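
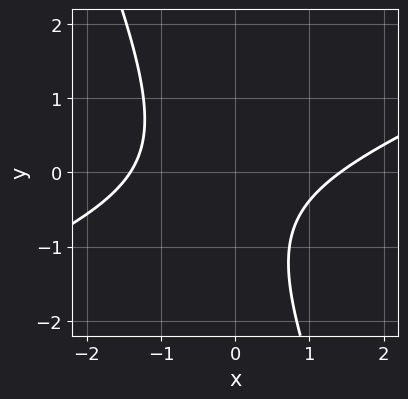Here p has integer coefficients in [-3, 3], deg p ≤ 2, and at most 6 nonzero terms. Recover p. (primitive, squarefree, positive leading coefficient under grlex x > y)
(a) The degree is 2 — a generic line meets the curve in up to 2 points.
(b) Against the integer gridlines: no y-intercept at any integer in the box.
(c) Together with the visible shape, these determine p as stated.

x^2 - 2*x*y - y^2 - y - 2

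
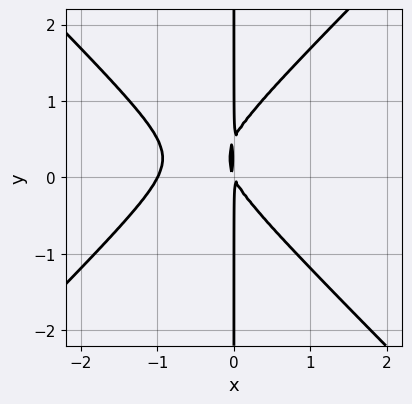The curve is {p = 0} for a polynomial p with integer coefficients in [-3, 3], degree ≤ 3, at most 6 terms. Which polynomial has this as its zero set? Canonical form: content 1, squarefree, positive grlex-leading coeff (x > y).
Degree: no degree-2 curve has this shape, so deg p = 3.
Reading off the gridlines: it crosses the x-axis at the gridline x = -1; every point of the y-axis in the box is on the curve.
Together with the visible shape, these determine p as stated.

2*x^3 - 2*x*y^2 + 2*x^2 + x*y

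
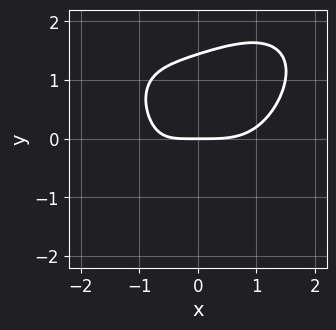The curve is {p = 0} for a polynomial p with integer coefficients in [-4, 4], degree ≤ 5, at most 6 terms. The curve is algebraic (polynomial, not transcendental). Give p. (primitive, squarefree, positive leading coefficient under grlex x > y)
x^4 + y^4 - 2*x*y - 3*y

1. deg p = 4. A generic line meets the curve in up to 4 points.
2. Reading off the gridlines: it crosses the x-axis at the gridline x = 0; it crosses the y-axis at the gridline y = 0.
3. Fitting integer coefficients to these (and the overall shape) gives p.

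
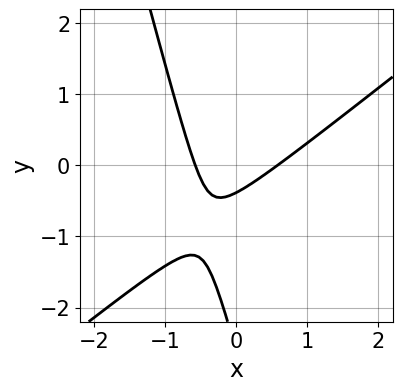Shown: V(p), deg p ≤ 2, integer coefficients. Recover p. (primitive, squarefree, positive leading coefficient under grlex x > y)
3*x^2 - 3*x*y - y^2 - 3*y - 1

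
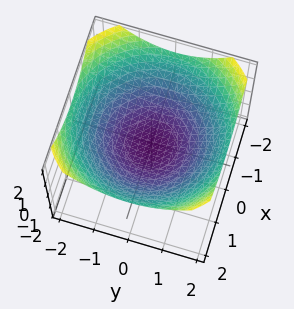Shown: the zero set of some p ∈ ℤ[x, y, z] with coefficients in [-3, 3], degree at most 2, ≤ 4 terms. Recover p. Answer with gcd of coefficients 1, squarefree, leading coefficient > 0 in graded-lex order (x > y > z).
x^2 + y^2 - 3*z - 1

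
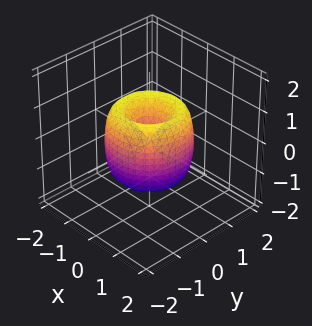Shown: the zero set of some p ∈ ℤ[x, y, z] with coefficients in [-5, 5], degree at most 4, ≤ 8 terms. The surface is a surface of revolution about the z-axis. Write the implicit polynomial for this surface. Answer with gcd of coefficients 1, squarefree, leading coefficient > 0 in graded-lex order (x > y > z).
The degree is 4 — a generic line meets the surface in up to 4 points.
By symmetry, the surface is invariant under rotation about z: p = q(x² + y², z).
From the axis intercepts and sections: it meets the y-axis at y = 0 (among the integer gridlines); it crosses the z-axis at the gridline z = 0; a circular section at z = -1 has radius between 0 and 1.
Assembling these constraints gives the stated polynomial.

2*x^4 + 4*x^2*y^2 + 2*y^4 - 3*x^2 - 3*y^2 + z^2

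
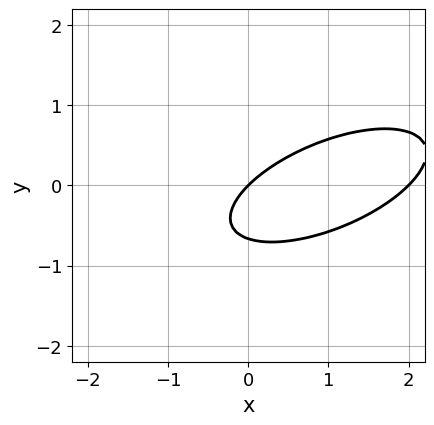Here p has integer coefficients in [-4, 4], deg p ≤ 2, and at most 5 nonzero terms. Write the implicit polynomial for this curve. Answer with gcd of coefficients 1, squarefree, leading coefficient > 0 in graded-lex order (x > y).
x^2 - 2*x*y + 3*y^2 - 2*x + 2*y

1. deg p = 2. The shape is more complex than any degree-1 curve.
2. From the visible intercepts: the x-axis gridline crossings are at x ∈ {0, 2}; it crosses the y-axis at the gridline y = 0.
3. Assembling these constraints gives the stated polynomial.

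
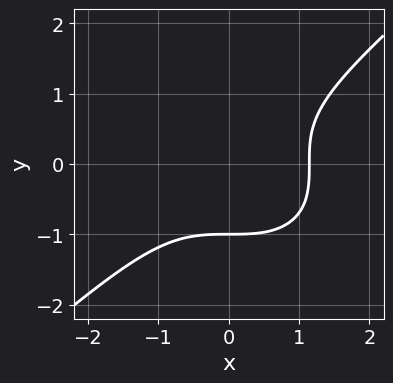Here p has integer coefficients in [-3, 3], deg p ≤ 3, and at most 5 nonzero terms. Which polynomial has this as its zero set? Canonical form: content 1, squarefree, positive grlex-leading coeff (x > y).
1. deg p = 3. A generic line meets the curve in up to 3 points.
2. Checking where it meets the axes: one y-axis crossing is at y = -1.
3. Assembling these constraints gives the stated polynomial.

2*x^3 - 3*y^3 - 3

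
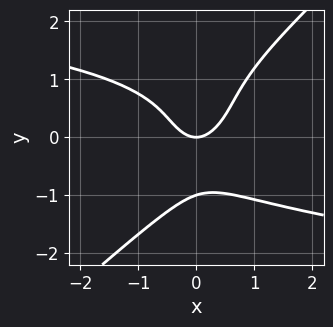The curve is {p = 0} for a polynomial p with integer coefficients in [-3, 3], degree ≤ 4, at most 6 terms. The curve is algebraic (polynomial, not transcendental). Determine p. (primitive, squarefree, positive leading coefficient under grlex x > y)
The degree is 4 — no degree-3 curve has this shape.
Observable constraints: it crosses the x-axis at the gridline x = 0; among the integer gridlines, it crosses the y-axis at y ∈ {-1, 0}.
These observations pin down the coefficients.

2*x*y^3 - 2*y^4 + 3*x^2 - 2*y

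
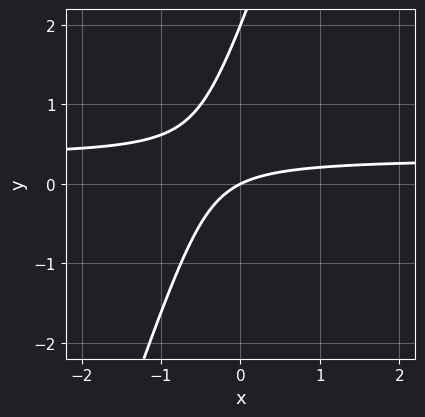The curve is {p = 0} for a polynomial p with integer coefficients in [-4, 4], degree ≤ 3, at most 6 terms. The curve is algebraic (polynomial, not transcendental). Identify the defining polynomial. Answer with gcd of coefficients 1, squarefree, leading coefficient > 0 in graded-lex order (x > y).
3*x*y - y^2 - x + 2*y

(a) deg p = 2. No degree-1 curve has this shape.
(b) Observable constraints: it meets the x-axis at x = 0 (among the integer gridlines); the y-axis gridline crossings are at y ∈ {0, 2}.
(c) Fitting integer coefficients to these (and the overall shape) gives p.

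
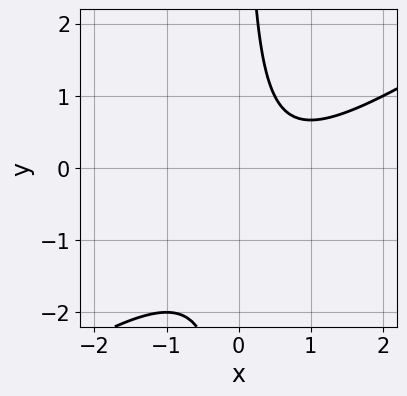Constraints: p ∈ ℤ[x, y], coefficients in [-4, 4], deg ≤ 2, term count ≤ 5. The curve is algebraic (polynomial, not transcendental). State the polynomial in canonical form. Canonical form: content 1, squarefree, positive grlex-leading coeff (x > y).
2*x^2 - 3*x*y - 2*x + 2

deg p = 2. No degree-1 curve has this shape.
Observable constraints: no x-intercept at any integer in the box; no y-intercept at any integer in the box.
These observations pin down the coefficients.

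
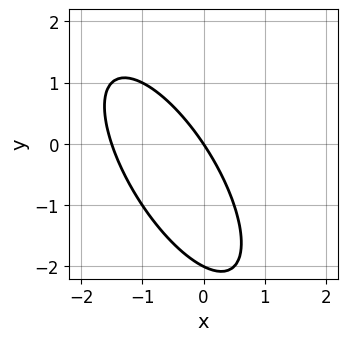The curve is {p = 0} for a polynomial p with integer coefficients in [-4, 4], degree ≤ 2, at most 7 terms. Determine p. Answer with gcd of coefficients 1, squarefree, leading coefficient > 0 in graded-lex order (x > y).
First, the degree is 2 — the shape is more complex than any degree-1 curve.
Next, from the axis intercepts and sections: among the integer gridlines, it crosses the y-axis at y ∈ {-2, 0}; one x-axis crossing is at x = 0.
Finally, putting this together gives p.

2*x^2 + 2*x*y + y^2 + 3*x + 2*y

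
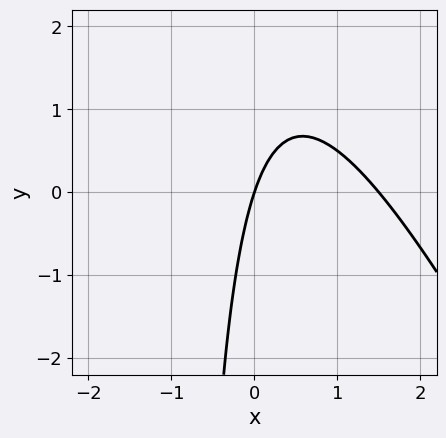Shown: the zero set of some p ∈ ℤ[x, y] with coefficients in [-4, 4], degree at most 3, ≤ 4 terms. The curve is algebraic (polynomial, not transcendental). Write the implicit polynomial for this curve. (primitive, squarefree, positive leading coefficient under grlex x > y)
The degree is 2 — the shape is more complex than any degree-1 curve.
Against the integer gridlines: it meets the y-axis at y = 0 (among the integer gridlines); one x-axis crossing is at x = 0.
Fitting integer coefficients to these (and the overall shape) gives p.

2*x^2 + x*y - 3*x + y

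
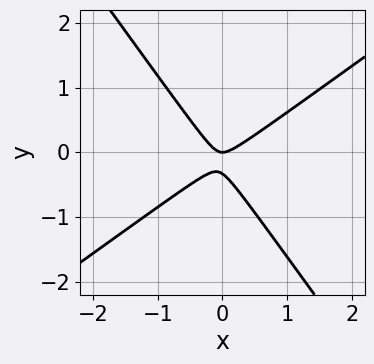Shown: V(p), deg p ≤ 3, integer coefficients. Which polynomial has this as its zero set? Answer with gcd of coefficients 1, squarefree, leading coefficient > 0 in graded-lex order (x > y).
First, degree: the shape is more complex than any degree-1 curve, so deg p = 2.
Then, from the axis intercepts and sections: one y-axis crossing is at y = 0; it meets the x-axis at x = 0 (among the integer gridlines).
Finally, together with the visible shape, these determine p as stated.

3*x^2 - 2*x*y - 3*y^2 - y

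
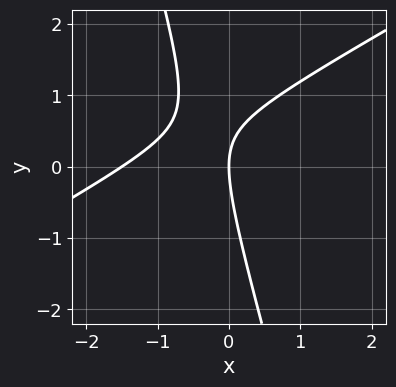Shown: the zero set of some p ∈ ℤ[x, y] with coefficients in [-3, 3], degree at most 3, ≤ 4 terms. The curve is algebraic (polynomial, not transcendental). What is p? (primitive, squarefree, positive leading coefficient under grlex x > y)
2*x^2 - 3*x*y - y^2 + 3*x

(a) The degree is 2 — no degree-1 curve has this shape.
(b) From the axis intercepts and sections: it meets the x-axis at x = 0 (among the integer gridlines); one y-axis crossing is at y = 0.
(c) Putting this together gives p.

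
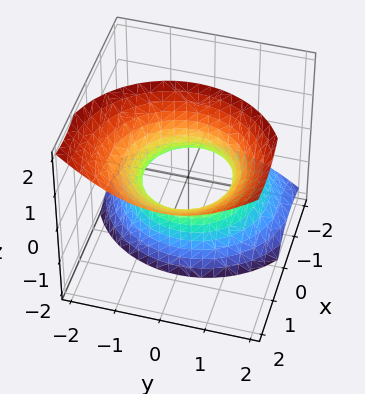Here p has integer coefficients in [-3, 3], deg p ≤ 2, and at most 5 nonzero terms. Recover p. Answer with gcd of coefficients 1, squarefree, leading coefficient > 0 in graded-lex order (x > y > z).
2*x^2 - 3*x*z + 2*y^2 - z^2 - 2

(a) deg p = 2. A generic line meets the surface in up to 2 points.
(b) Against the integer gridlines: the y-axis gridline crossings are at y ∈ {-1, 1}; it misses every integer gridline on the z-axis.
(c) Fitting integer coefficients to these (and the overall shape) gives p. Check: (1, 0, 0) on the x-axis lies on the surface, and p(1, 0, 0) = 0. ✓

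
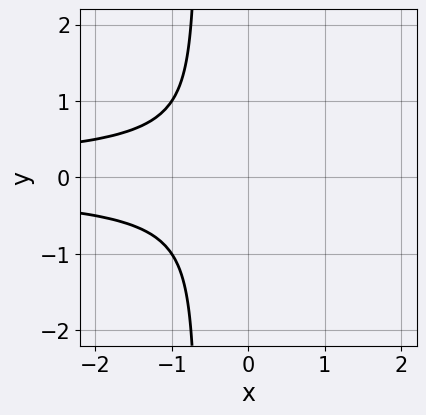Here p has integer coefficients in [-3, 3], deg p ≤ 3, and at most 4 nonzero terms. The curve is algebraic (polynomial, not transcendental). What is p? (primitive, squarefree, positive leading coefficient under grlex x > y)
(a) Degree: the shape is more complex than any degree-2 curve, so deg p = 3.
(b) Symmetries: the y ↦ −y reflection is a symmetry, so y appears only in even powers.
(c) Observable constraints: the curve avoids every integer x-axis point in the box; it misses every integer gridline on the y-axis.
(d) These observations pin down the coefficients.

3*x*y^2 + 2*y^2 + 1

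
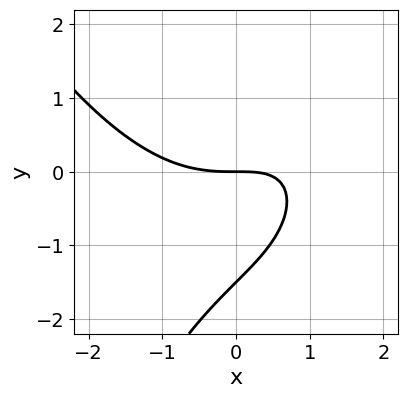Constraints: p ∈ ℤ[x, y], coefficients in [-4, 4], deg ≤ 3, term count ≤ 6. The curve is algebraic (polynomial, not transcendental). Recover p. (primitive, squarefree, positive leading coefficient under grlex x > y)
(a) The degree is 3 — a generic line meets the curve in up to 3 points.
(b) From the axis intercepts and sections: it crosses the x-axis at the gridline x = 0; it meets the y-axis at y = 0 (among the integer gridlines).
(c) Matching integer coefficients to the picture gives p.

x^3 - 2*x*y + 2*y^2 + 3*y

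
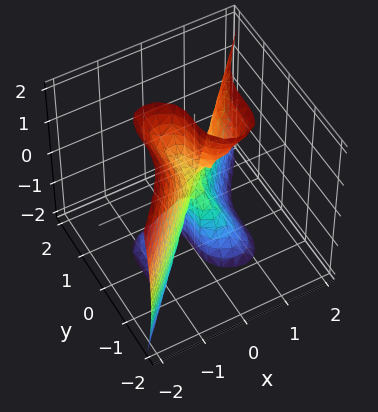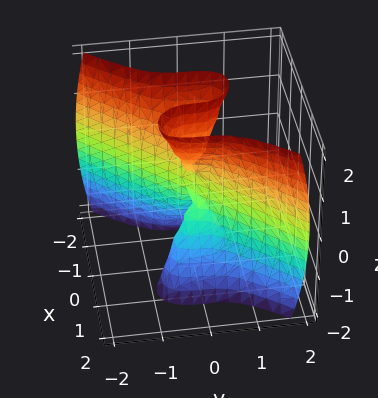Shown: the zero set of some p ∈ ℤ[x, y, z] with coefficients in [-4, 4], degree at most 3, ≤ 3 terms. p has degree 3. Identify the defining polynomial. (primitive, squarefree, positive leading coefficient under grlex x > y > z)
1. The degree is 3 — no degree-2 surface has this shape.
2. From the visible intercepts: the visible z-axis segment lies entirely on the surface; it crosses the x-axis at the gridline x = 0.
3. Matching integer coefficients to the picture gives p.

3*x^3 - x*z^2 - 3*y^3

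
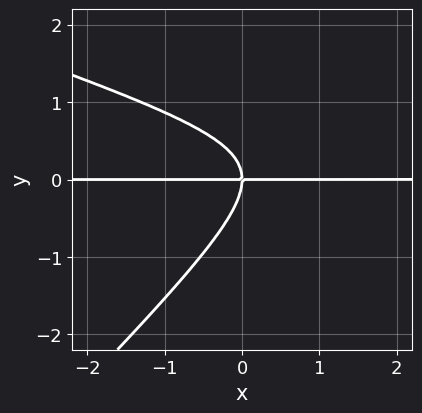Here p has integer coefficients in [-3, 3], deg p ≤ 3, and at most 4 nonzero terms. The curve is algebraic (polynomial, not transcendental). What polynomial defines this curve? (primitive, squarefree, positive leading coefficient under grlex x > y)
(a) Degree: a generic line meets the curve in up to 3 points, so deg p = 3.
(b) Checking where it meets the axes: one y-axis crossing is at y = 0; the visible x-axis segment lies entirely on the curve.
(c) Matching integer coefficients to the picture gives p.

x^2*y + 2*x*y^2 - 3*y^3 - 3*x*y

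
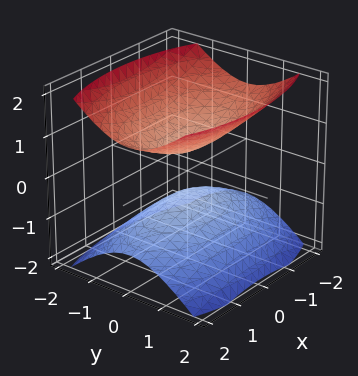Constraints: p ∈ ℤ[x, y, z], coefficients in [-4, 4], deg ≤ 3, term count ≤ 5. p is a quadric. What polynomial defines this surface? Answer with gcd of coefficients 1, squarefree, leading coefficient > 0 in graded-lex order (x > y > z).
x^2 + 3*y^2 - 3*z^2 + 1

I count 2 distinct pieces. They look like related sheets of one shape, so recover p as a whole.
The degree is 2 — two sheets facing apart; a quadric.
Symmetries: it's symmetric under z → −z, forcing even powers of z; it's symmetric under y → −y, forcing even powers of y; the x ↦ −x reflection is a symmetry, so x appears only in even powers.
Checking where it meets the axes: it misses every integer gridline on the x-axis; no y-intercept at any integer in the box.
These observations pin down the coefficients.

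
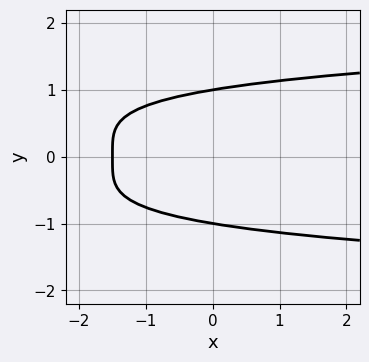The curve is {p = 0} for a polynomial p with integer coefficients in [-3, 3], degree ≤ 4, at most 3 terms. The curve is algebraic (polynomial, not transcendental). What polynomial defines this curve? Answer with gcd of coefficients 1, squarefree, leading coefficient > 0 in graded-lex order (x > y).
deg p = 4. The shape is more complex than any degree-3 curve.
Symmetries: mirror symmetry y ↦ −y ⇒ only even powers of y.
Observable constraints: among the integer gridlines, it crosses the y-axis at y ∈ {-1, 1}.
Solving for integer coefficients yields p as stated.

3*y^4 - 2*x - 3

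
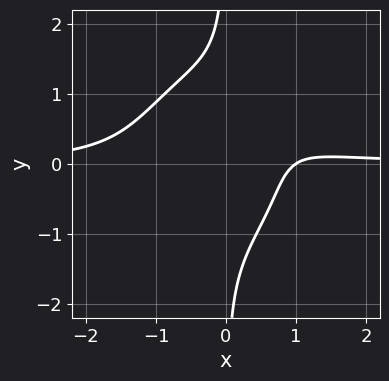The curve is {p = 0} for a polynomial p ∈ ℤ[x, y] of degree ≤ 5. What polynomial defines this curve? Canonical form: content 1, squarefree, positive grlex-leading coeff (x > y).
The degree is 4 — the shape is more complex than any degree-3 curve.
Checking where it meets the axes: it crosses the x-axis at the gridline x = 1; no y-intercept at any integer in the box.
Fitting integer coefficients to these (and the overall shape) gives p.

3*x^3*y + 2*x*y^3 - 2*x + 2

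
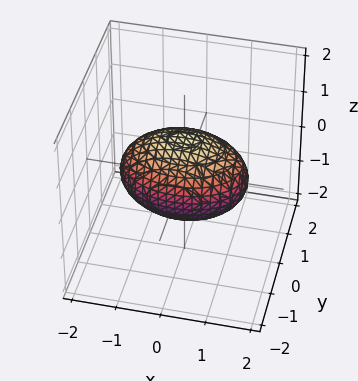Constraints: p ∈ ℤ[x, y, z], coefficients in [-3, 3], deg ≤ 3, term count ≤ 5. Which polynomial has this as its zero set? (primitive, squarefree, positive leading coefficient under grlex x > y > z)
x^2 + 2*y^2 + 2*z^2 - 2

(a) deg p = 2. Bounded and convex; a quadric.
(b) Symmetries: mirror symmetry y ↦ −y ⇒ only even powers of y; mirror symmetry x ↦ −x ⇒ only even powers of x; it's symmetric under z → −z, forcing even powers of z.
(c) Against the integer gridlines: among the integer gridlines, it crosses the z-axis at z ∈ {-1, 1}; the y-axis gridline crossings are at y ∈ {-1, 1}.
(d) Matching integer coefficients to the picture gives p.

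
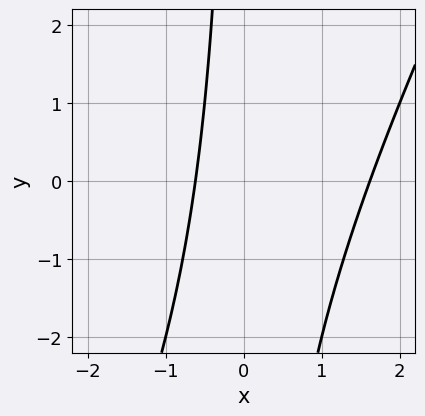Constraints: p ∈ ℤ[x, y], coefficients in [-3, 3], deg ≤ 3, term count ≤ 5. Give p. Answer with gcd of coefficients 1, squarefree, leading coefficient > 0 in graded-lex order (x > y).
2*x^2 - x*y - 2*x - 2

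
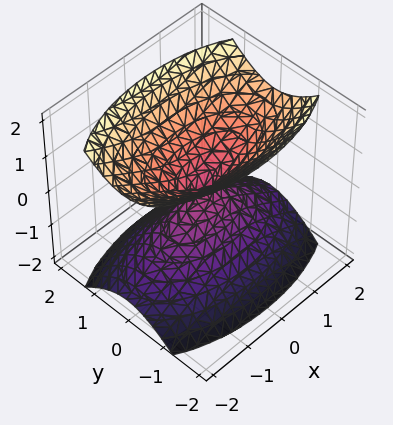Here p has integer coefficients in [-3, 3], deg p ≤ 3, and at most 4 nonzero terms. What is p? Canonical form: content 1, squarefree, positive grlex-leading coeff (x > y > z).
x^2 + 3*y^2 - 2*z^2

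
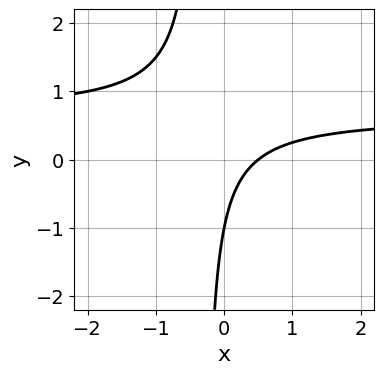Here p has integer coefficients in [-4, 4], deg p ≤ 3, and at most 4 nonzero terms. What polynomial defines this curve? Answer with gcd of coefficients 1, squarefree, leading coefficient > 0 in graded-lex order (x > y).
First, the degree is 2 — the shape is more complex than any degree-1 curve.
Next, checking where it meets the axes: one y-axis crossing is at y = -1.
Finally, matching integer coefficients to the picture gives p.

3*x*y - 2*x + y + 1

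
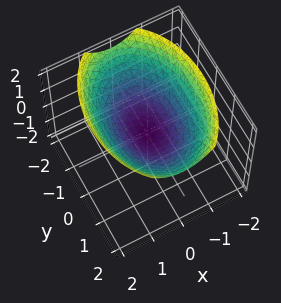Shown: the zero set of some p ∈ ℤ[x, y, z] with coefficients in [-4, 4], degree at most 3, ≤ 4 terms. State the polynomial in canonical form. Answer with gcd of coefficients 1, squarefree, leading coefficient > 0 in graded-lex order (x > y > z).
Degree: a single bowl opening along one axis; a quadric, so deg p = 2.
Symmetries: mirror symmetry x ↦ −x ⇒ only even powers of x; the y ↦ −y reflection is a symmetry, so y appears only in even powers.
Observable constraints: one z-axis crossing is at z = 0; it crosses the x-axis at the gridline x = 0.
The integer polynomial consistent with all of this is the stated p.

2*x^2 + y^2 - 3*z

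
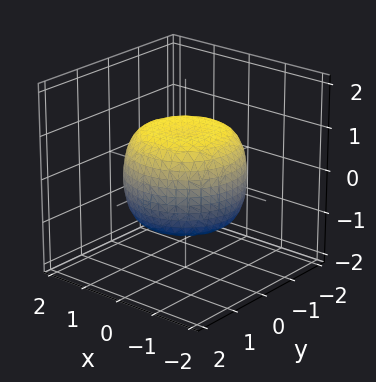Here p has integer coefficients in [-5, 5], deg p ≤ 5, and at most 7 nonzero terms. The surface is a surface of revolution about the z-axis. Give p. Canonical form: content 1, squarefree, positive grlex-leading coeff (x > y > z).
2*x^4 + 4*x^2*y^2 + 2*y^4 - 2*x^2 - 2*y^2 + 3*z^2 - 3

(a) Degree: the shape is more complex than any degree-3 surface, so deg p = 4.
(b) Symmetries: rotational symmetry about the z-axis ⇒ p depends on x, y only through x² + y².
(c) Observable constraints: the z-axis gridline crossings are at z ∈ {-1, 1}; a circular section at z = -1 has radius exactly 1.
(d) Assembling these constraints gives the stated polynomial.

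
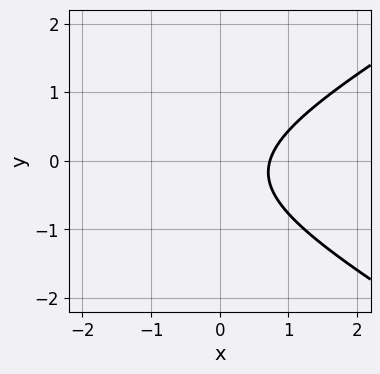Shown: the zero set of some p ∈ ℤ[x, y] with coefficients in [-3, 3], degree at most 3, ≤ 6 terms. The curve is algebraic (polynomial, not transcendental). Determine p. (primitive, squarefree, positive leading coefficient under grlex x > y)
x^2 - 3*y^2 + 2*x - y - 2

(a) Degree: a generic line meets the curve in up to 2 points, so deg p = 2.
(b) From the axis intercepts and sections: no y-intercept at any integer in the box.
(c) The integer polynomial consistent with all of this is the stated p.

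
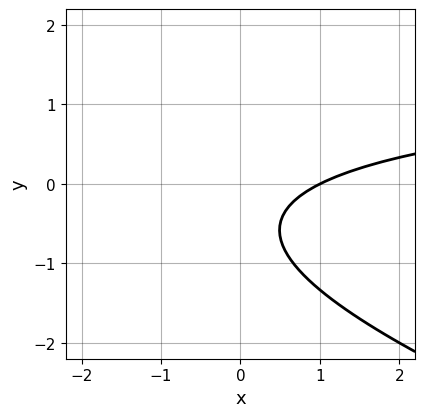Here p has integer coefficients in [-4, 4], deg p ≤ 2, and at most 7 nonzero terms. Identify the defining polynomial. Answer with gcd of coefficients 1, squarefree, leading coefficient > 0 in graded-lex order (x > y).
1. Degree: a generic line meets the curve in up to 2 points, so deg p = 2.
2. From the visible intercepts: no y-intercept at any integer in the box; it crosses the x-axis at the gridline x = 1.
3. Putting this together gives p.

x*y + 3*y^2 - 2*x + 3*y + 2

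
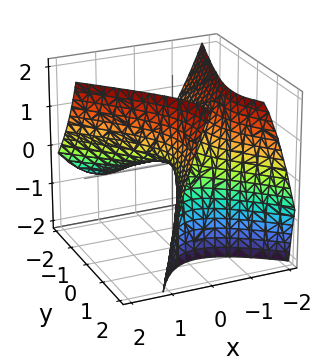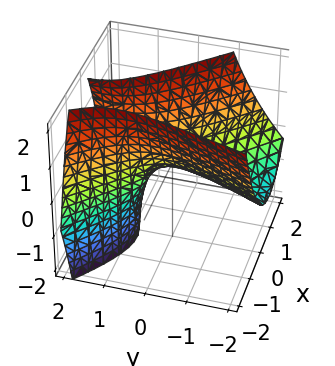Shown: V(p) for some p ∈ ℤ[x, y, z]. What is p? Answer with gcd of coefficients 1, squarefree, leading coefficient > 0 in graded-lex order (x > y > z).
First, degree: no degree-1 surface has this shape, so deg p = 2.
Next, reading off the gridlines: one z-axis crossing is at z = 0; it crosses the x-axis at the gridline x = 0; it meets the y-axis at y = 0 (among the integer gridlines).
Finally, solving for integer coefficients yields p as stated.

3*x^2 + 2*x*y - y^2 + 2*y*z - 2*z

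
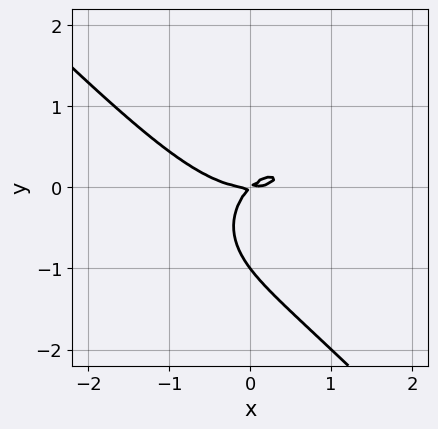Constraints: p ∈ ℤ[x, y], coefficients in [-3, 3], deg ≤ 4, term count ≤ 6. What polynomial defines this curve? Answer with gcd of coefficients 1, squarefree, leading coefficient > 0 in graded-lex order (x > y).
2*x^3 + x*y^2 + 3*y^3 - 3*x*y + 3*y^2

First, degree: no degree-2 curve has this shape, so deg p = 3.
Then, from the axis intercepts and sections: it meets the x-axis at x = 0 (among the integer gridlines); among the integer gridlines, it crosses the y-axis at y ∈ {-1, 0}.
Finally, together with the visible shape, these determine p as stated.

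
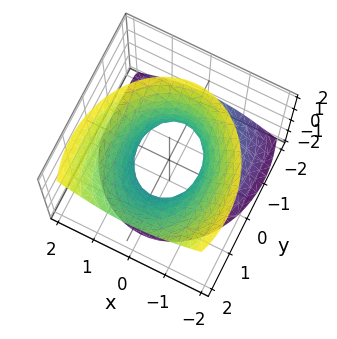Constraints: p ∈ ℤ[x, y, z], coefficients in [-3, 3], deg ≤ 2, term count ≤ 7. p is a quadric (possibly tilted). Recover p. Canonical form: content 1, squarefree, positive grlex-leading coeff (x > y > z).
3*x^2 + 2*y^2 - 2*y*z - 2*z^2 - 2

1. deg p = 2.
2. From the visible intercepts: among the integer gridlines, it crosses the y-axis at y ∈ {-1, 1}; the surface avoids every integer z-axis point in the box.
3. Fitting integer coefficients to these (and the overall shape) gives p.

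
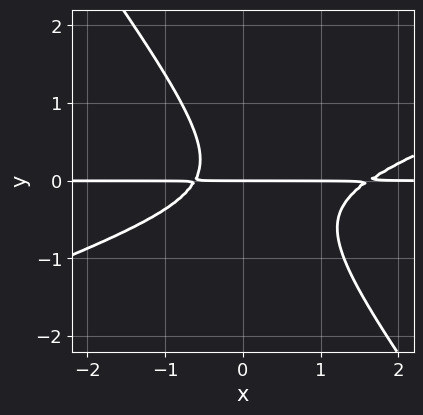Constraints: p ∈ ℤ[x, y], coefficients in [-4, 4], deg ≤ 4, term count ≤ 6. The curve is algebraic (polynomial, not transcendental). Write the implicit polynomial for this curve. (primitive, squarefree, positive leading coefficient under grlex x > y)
1. Degree: no degree-2 curve has this shape, so deg p = 3.
2. Against the integer gridlines: every point of the x-axis in the box is on the curve; one y-axis crossing is at y = 0.
3. Putting this together gives p.

x^2*y - 2*x*y^2 - 2*y^3 - x*y - y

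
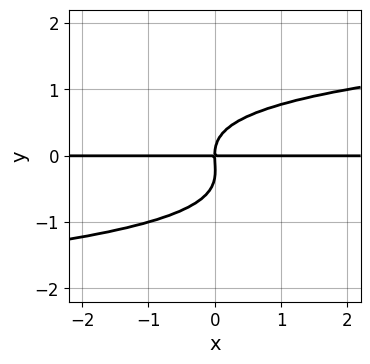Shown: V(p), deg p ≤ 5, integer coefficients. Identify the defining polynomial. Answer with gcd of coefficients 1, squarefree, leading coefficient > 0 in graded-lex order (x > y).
3*y^4 + y^3 - 2*x*y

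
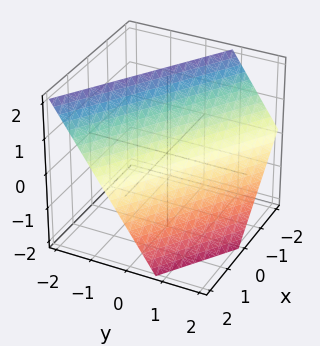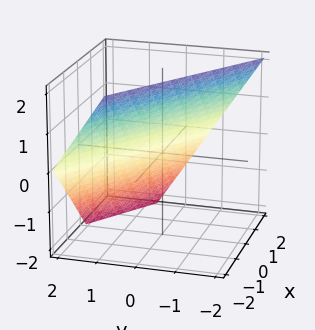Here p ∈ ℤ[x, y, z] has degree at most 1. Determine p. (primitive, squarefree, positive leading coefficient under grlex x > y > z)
First, deg p = 1. Every cross-section is a straight line — this is a plane.
Then, checking where it meets the axes: it meets the x-axis at x = 1 (among the integer gridlines); it meets the z-axis at z = 1 (among the integer gridlines).
Finally, together with the visible shape, these determine p as stated.

2*x + 3*y + 2*z - 2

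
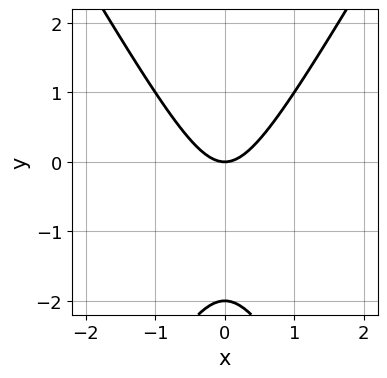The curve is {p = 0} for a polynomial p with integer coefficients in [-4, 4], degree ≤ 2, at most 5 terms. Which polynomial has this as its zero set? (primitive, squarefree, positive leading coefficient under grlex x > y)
3*x^2 - y^2 - 2*y

deg p = 2. No degree-1 curve has this shape.
Symmetries: the x ↦ −x reflection is a symmetry, so x appears only in even powers.
Checking where it meets the axes: it crosses the x-axis at the gridline x = 0; the y-axis gridline crossings are at y ∈ {-2, 0}.
Solving for integer coefficients yields p as stated.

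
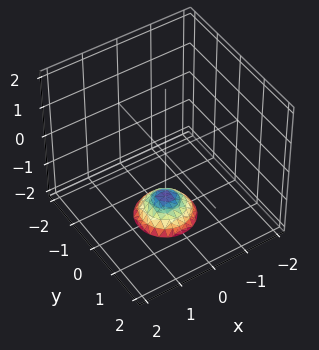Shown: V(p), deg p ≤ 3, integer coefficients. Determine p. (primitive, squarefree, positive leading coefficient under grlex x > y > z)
(a) deg p = 2. No degree-1 surface has this shape.
(b) By symmetry, every cross-section ⟂ z is a circle, so x, y appear only via x² + y².
(c) Reading off the gridlines: the surface avoids every integer x-axis point in the box; a circular section at z = -2 has radius between 0 and 1; the surface avoids every integer y-axis point in the box.
(d) Matching integer coefficients to the picture gives p.

2*x^2 + 2*y^2 + 2*z + 3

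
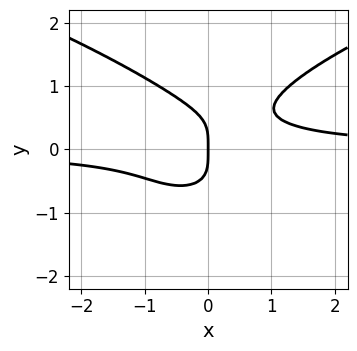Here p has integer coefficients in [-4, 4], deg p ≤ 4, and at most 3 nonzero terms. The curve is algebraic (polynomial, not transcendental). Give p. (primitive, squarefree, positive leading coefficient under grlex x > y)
Degree: no degree-3 curve has this shape, so deg p = 4.
Observable constraints: it crosses the x-axis at the gridline x = 0; it crosses the y-axis at the gridline y = 0.
These observations pin down the coefficients.

2*y^4 - 2*x^2*y + x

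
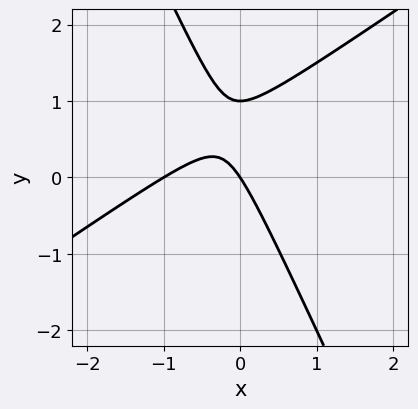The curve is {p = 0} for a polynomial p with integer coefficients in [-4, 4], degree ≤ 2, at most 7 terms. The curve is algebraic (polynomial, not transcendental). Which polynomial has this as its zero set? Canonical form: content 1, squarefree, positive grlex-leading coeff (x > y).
3*x^2 - 3*x*y - 2*y^2 + 3*x + 2*y

The degree is 2 — a generic line meets the curve in up to 2 points.
Against the integer gridlines: the y-axis gridline crossings are at y ∈ {0, 1}; among the integer gridlines, it crosses the x-axis at x ∈ {-1, 0}.
Assembling these constraints gives the stated polynomial.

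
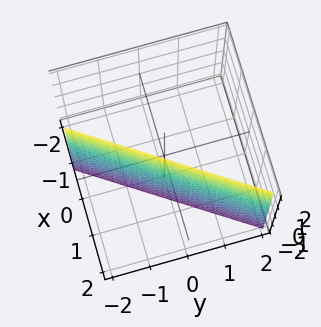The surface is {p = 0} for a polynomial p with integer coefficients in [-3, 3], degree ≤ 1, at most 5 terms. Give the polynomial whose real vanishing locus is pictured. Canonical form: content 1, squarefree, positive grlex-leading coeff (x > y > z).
(a) deg p = 1. The surface is flat (a plane).
(b) From the visible intercepts: it meets the y-axis at y = -1 (among the integer gridlines); no z-intercept at any integer in the box.
(c) The integer polynomial consistent with all of this is the stated p.

3*x - 2*y - 2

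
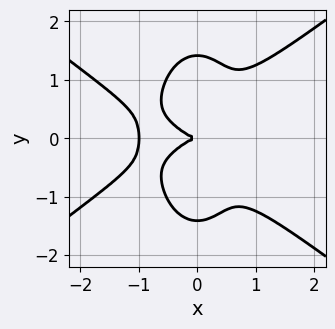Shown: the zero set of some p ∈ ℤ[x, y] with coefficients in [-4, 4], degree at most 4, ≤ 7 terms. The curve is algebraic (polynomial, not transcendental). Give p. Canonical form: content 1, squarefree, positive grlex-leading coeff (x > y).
1. Degree: no degree-3 curve has this shape, so deg p = 4.
2. Symmetries: the y ↦ −y reflection is a symmetry, so y appears only in even powers.
3. From the axis intercepts and sections: one y-axis crossing is at y = 0; the x-axis gridline crossings are at x ∈ {-1, 0}.
4. Matching integer coefficients to the picture gives p.

2*x^4 - 3*x^2*y^2 - y^4 + 2*x^3 + 2*y^2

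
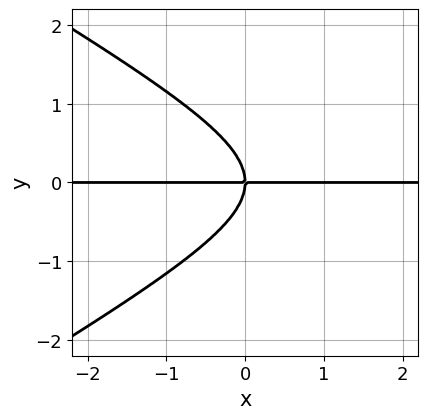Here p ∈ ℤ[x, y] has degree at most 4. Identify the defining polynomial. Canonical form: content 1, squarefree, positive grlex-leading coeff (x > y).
(a) Degree: a generic line meets the curve in up to 3 points, so deg p = 3.
(b) Reading off the gridlines: it crosses the y-axis at the gridline y = 0; every point of the x-axis in the box is on the curve.
(c) These observations pin down the coefficients.

x^2*y - 3*y^3 - 3*x*y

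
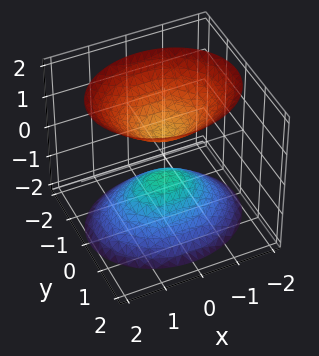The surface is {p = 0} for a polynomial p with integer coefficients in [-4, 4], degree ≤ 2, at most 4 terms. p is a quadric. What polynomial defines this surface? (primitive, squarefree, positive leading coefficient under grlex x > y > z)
2*x^2 + 3*y^2 - 2*z^2 + 1

(a) I count 2 distinct pieces.
(b) Degree: two sheets facing apart; a quadric, so deg p = 2.
(c) Symmetries: it's symmetric under x → −x, forcing even powers of x; mirror symmetry z ↦ −z ⇒ only even powers of z; it's symmetric under y → −y, forcing even powers of y.
(d) Reading off the gridlines: the surface avoids every integer x-axis point in the box; it misses every integer gridline on the y-axis.
(e) Fitting integer coefficients to these (and the overall shape) gives p.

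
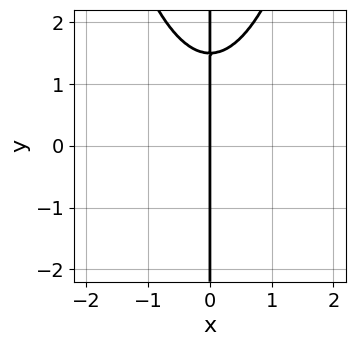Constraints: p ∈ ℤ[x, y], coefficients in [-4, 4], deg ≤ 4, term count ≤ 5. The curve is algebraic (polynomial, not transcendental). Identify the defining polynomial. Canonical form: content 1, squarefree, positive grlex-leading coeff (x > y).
First, the degree is 3 — no degree-2 curve has this shape.
Then, from the visible intercepts: it crosses the x-axis at the gridline x = 0; every point of the y-axis in the box is on the curve.
Finally, assembling these constraints gives the stated polynomial.

2*x^3 - 2*x*y + 3*x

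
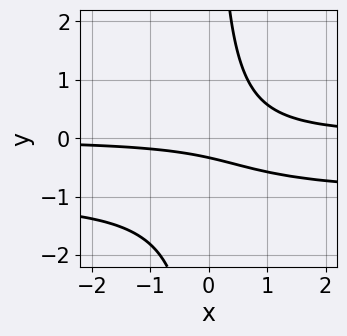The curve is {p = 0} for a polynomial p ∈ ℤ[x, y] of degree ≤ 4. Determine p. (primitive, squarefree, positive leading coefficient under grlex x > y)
3*x*y^2 + 3*x*y - 3*y - 1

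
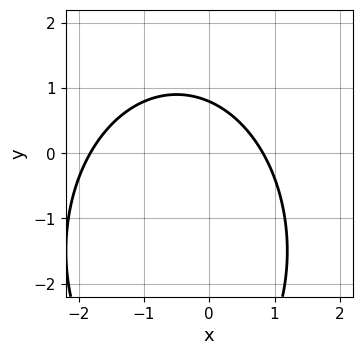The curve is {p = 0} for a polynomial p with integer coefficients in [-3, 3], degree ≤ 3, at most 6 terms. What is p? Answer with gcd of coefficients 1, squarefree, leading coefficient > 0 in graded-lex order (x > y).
First, the degree is 2 — the shape is more complex than any degree-1 curve.
Finally, the integer polynomial consistent with all of this is the stated p.

2*x^2 + y^2 + 2*x + 3*y - 3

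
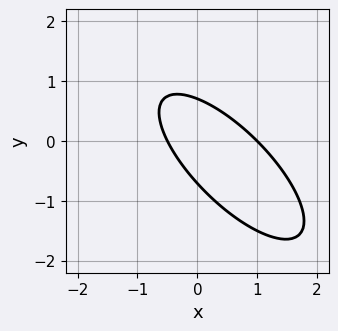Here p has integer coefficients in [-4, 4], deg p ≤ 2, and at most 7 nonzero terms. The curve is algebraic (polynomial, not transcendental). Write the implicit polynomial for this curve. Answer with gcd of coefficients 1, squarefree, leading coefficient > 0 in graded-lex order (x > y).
2*x^2 + 3*x*y + 2*y^2 - x - 1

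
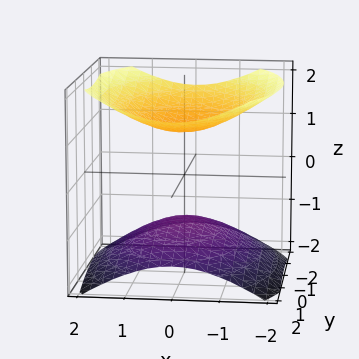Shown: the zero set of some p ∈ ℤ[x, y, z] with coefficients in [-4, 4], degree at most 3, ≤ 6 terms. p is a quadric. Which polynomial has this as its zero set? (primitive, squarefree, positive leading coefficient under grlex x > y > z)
2*x^2 + y^2 - 3*z^2 + 3

(a) I count 2 distinct pieces. They look like related sheets of one shape, so recover p as a whole.
(b) deg p = 2. Two sheets facing apart; a quadric.
(c) Symmetries: mirror symmetry y ↦ −y ⇒ only even powers of y; the z ↦ −z reflection is a symmetry, so z appears only in even powers; the x ↦ −x reflection is a symmetry, so x appears only in even powers.
(d) Against the integer gridlines: no x-intercept at any integer in the box; among the integer gridlines, it crosses the z-axis at z ∈ {-1, 1}; the surface avoids every integer y-axis point in the box.
(e) The integer polynomial consistent with all of this is the stated p.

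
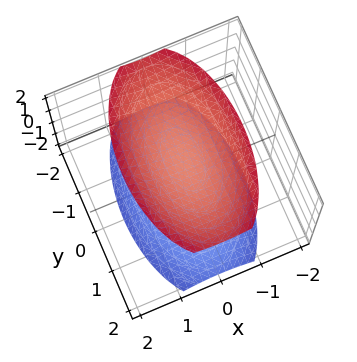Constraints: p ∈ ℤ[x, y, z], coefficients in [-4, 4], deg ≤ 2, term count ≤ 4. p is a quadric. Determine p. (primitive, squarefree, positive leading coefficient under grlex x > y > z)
(a) The picture has 2 separate pieces.
(b) The degree is 2 — two separate bowl-shaped sheets opening away from each other; a quadric.
(c) Symmetries: it's symmetric under y → −y, forcing even powers of y; the z ↦ −z reflection is a symmetry, so z appears only in even powers; it's symmetric under x → −x, forcing even powers of x.
(d) Observable constraints: it misses every integer gridline on the y-axis; no x-intercept at any integer in the box.
(e) These observations pin down the coefficients.

3*x^2 + y^2 - 2*z^2 + 3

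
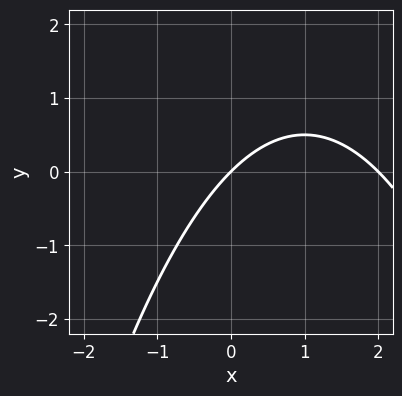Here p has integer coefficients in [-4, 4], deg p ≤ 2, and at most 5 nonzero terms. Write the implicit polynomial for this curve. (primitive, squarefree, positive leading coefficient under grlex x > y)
The degree is 2 — a generic line meets the curve in up to 2 points.
Reading off the gridlines: among the integer gridlines, it crosses the x-axis at x ∈ {0, 2}; one y-axis crossing is at y = 0.
The integer polynomial consistent with all of this is the stated p.

x^2 - 2*x + 2*y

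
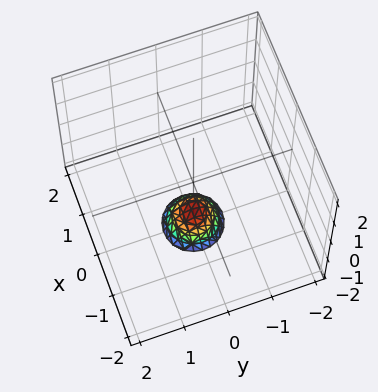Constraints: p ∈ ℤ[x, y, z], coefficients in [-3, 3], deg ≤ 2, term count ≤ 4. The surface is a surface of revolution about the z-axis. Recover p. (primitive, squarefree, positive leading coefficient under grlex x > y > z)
3*x^2 + 3*y^2 + 2*z + 3

deg p = 2. No degree-1 surface has this shape.
By symmetry, the surface is invariant under rotation about z: p = q(x² + y², z).
From the visible intercepts: a circular section at z = -2 has radius between 0 and 1; it misses every integer gridline on the y-axis; it misses every integer gridline on the x-axis.
Matching integer coefficients to the picture gives p.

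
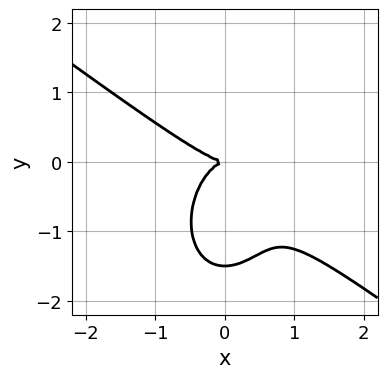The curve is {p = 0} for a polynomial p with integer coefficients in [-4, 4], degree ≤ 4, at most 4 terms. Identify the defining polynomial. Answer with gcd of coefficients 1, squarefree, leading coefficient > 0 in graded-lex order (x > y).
First, the degree is 3 — a generic line meets the curve in up to 3 points.
Then, against the integer gridlines: one y-axis crossing is at y = 0; one x-axis crossing is at x = 0.
Finally, solving for integer coefficients yields p as stated.

3*x^3 + 3*x^2*y + 2*y^3 + 3*y^2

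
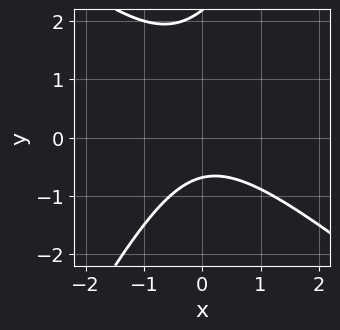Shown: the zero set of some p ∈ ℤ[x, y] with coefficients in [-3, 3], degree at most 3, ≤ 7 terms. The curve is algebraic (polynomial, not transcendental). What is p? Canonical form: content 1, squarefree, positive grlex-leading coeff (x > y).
3*x^2 + 2*x*y - 2*y^2 + 3*y + 3

First, the degree is 2 — no degree-1 curve has this shape.
Next, reading off the gridlines: it misses every integer gridline on the x-axis.
Finally, fitting integer coefficients to these (and the overall shape) gives p.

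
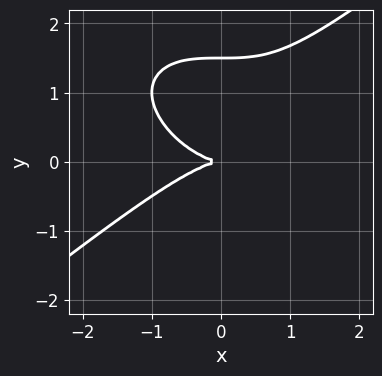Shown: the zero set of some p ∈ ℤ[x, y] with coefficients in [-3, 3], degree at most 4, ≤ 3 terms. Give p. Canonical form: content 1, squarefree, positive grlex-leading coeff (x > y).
x^3 - 2*y^3 + 3*y^2

1. The degree is 3 — the shape is more complex than any degree-2 curve.
2. From the visible intercepts: it crosses the x-axis at the gridline x = 0; it meets the y-axis at y = 0 (among the integer gridlines).
3. The integer polynomial consistent with all of this is the stated p.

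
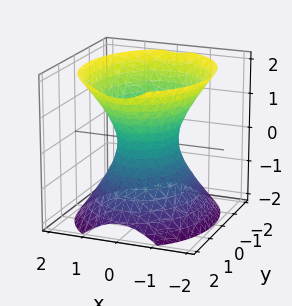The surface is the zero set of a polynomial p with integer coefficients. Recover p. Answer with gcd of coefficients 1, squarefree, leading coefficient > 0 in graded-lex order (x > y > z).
3*x^2 + 2*y^2 - 2*z^2 - 2

Degree: an hourglass — one-sheet hyperboloid; a quadric, so deg p = 2.
Symmetries: it's symmetric under z → −z, forcing even powers of z; mirror symmetry y ↦ −y ⇒ only even powers of y; mirror symmetry x ↦ −x ⇒ only even powers of x.
From the visible intercepts: no z-intercept at any integer in the box; among the integer gridlines, it crosses the y-axis at y ∈ {-1, 1}.
Solving for integer coefficients yields p as stated.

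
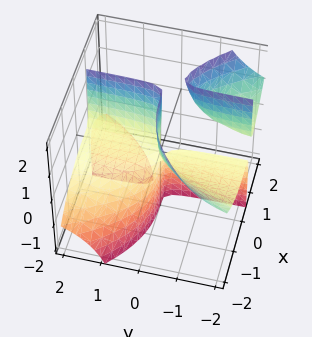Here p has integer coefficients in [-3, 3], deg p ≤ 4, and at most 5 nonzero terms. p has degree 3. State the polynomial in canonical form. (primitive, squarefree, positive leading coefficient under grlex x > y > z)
First, the picture has 3 separate pieces.
Next, degree: no degree-2 surface has this shape, so deg p = 3.
Next, against the integer gridlines: the visible y-axis segment lies entirely on the surface; the visible z-axis segment lies entirely on the surface; one x-axis crossing is at x = 0.
Finally, assembling these constraints gives the stated polynomial.

x^3 + 2*x*y*z - y*z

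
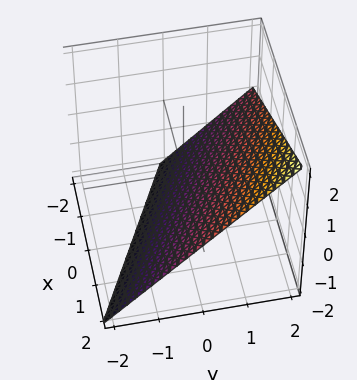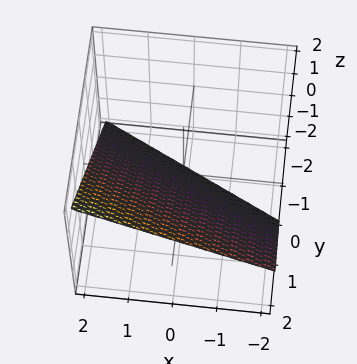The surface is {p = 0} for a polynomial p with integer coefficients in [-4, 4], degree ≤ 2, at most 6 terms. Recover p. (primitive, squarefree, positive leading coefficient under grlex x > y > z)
x + 2*y - 2*z - 2

(a) deg p = 1.
(b) Reading off the gridlines: one y-axis crossing is at y = 1; it crosses the z-axis at the gridline z = -1.
(c) Solving for integer coefficients yields p as stated.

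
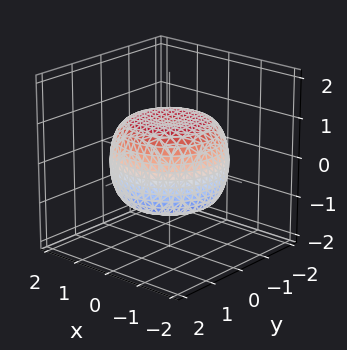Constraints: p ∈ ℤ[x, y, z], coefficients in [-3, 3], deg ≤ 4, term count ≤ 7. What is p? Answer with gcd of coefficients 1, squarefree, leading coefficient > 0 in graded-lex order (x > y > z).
x^4 + 2*x^2*y^2 + y^4 - x^2 - y^2 + 2*z^2 - 2

(a) Degree: no degree-3 surface has this shape, so deg p = 4.
(b) Symmetries: rotational symmetry about the z-axis ⇒ p depends on x, y only through x² + y².
(c) Reading off the gridlines: the z-axis gridline crossings are at z ∈ {-1, 1}; a circular section at z = 1 has radius exactly 1.
(d) Fitting integer coefficients to these (and the overall shape) gives p.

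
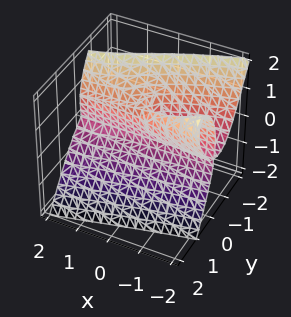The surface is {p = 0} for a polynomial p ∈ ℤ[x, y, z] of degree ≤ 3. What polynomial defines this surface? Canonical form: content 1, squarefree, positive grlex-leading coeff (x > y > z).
2*x*y*z + 3*y^3 + z^3 + 2*y^2 - z^2

(a) The degree is 3 — no degree-2 surface has this shape.
(b) From the axis intercepts and sections: the z-axis gridline crossings are at z ∈ {0, 1}; it crosses the y-axis at the gridline y = 0.
(c) Matching integer coefficients to the picture gives p. Check: (-1, 0, 0) on the x-axis lies on the surface, and p(-1, 0, 0) = 0. ✓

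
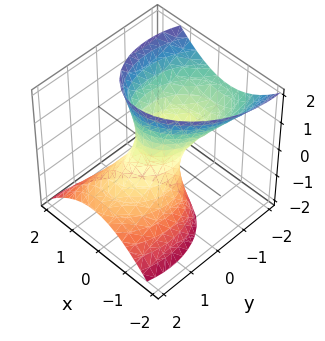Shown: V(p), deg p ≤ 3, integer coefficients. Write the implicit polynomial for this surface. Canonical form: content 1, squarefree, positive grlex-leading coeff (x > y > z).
3*x^2 - x*y + 2*y^2 + 3*y*z - z^2 - 1

First, degree: no degree-1 surface has this shape, so deg p = 2.
Then, against the integer gridlines: the surface avoids every integer z-axis point in the box.
Finally, solving for integer coefficients yields p as stated.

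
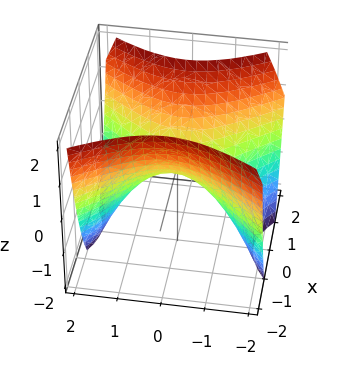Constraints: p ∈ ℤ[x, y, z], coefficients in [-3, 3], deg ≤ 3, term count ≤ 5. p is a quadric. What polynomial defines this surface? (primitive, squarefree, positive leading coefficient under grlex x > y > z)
3*x^2 - 2*y^2 - 3*z

First, the degree is 2 — a hyperbolic paraboloid; a quadric.
Next, symmetries: it's symmetric under x → −x, forcing even powers of x; mirror symmetry y ↦ −y ⇒ only even powers of y.
Then, checking where it meets the axes: it crosses the y-axis at the gridline y = 0; one z-axis crossing is at z = 0; one x-axis crossing is at x = 0.
Finally, solving for integer coefficients yields p as stated.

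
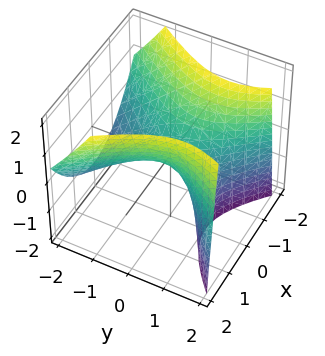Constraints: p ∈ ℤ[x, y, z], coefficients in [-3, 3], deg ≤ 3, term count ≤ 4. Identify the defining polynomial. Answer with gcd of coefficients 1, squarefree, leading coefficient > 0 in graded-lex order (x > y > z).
3*x^2 - 2*y^2 + 2*y*z - 3*z

First, degree: the shape is more complex than any degree-1 surface, so deg p = 2.
Next, from the visible intercepts: one x-axis crossing is at x = 0; it meets the y-axis at y = 0 (among the integer gridlines); it crosses the z-axis at the gridline z = 0.
Finally, these observations pin down the coefficients.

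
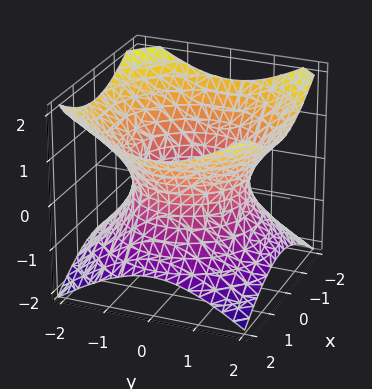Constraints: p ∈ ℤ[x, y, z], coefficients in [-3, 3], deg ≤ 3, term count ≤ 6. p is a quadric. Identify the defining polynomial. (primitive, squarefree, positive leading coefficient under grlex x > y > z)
2*x^2 + 2*y^2 - 3*z^2 - 3

1. Degree: an hourglass — one-sheet hyperboloid; a quadric, so deg p = 2.
2. Symmetries: the z ↦ −z reflection is a symmetry, so z appears only in even powers; rotational symmetry about the z-axis ⇒ p depends on x, y only through x² + y².
3. From the visible intercepts: it misses every integer gridline on the z-axis; a circular section at z = 0 has radius between 1 and 2.
4. Putting this together gives p.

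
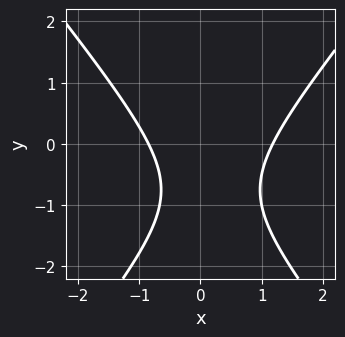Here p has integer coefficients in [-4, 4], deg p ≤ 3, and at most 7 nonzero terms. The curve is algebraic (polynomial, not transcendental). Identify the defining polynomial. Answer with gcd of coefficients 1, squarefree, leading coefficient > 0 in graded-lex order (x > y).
1. The degree is 2 — the shape is more complex than any degree-1 curve.
2. Observable constraints: no y-intercept at any integer in the box.
3. These observations pin down the coefficients.

3*x^2 - 2*y^2 - x - 3*y - 3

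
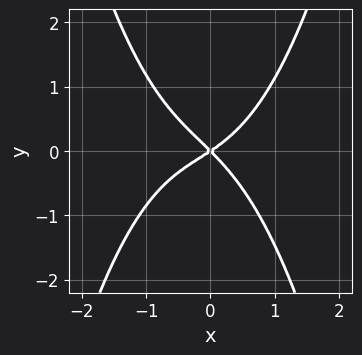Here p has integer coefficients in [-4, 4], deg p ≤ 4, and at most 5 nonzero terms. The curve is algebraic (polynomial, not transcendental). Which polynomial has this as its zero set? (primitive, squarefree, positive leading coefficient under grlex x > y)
2*x^4 + x^3 + 2*x^2 - x*y - 3*y^2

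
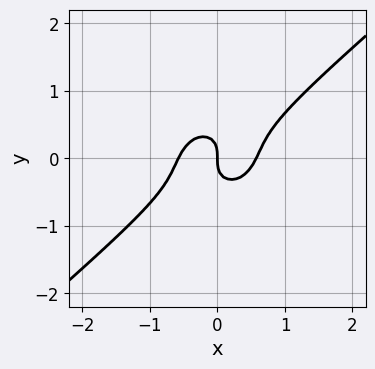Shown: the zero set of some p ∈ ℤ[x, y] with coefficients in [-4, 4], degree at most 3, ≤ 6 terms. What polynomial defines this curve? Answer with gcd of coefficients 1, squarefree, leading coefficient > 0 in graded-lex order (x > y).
3*x^3 - 3*x^2*y + 2*x*y^2 - 3*y^3 - x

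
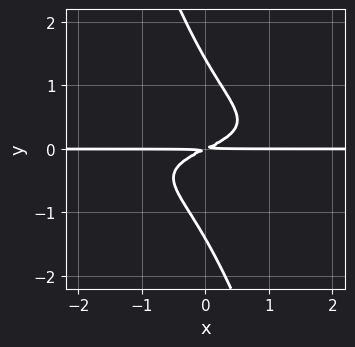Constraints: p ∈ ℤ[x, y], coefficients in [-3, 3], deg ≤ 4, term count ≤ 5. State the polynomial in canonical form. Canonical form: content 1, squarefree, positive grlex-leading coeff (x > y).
(a) Degree: a generic line meets the curve in up to 4 points, so deg p = 4.
(b) From the axis intercepts and sections: the visible x-axis segment lies entirely on the curve.
(c) Together with the visible shape, these determine p as stated.

3*x*y^3 + y^4 + x*y - 2*y^2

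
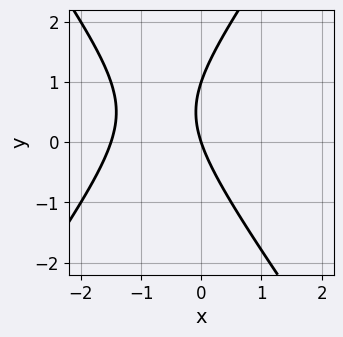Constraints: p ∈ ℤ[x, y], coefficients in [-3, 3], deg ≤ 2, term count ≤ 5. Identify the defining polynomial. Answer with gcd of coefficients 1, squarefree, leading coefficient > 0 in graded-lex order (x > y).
2*x^2 - y^2 + 3*x + y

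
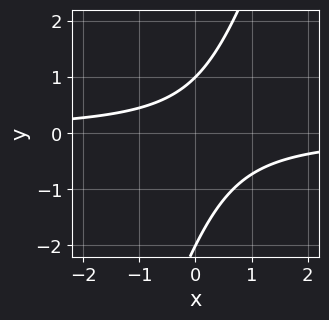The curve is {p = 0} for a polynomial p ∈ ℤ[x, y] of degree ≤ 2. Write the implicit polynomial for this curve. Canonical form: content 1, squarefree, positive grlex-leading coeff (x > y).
3*x*y - y^2 - y + 2

Degree: the shape is more complex than any degree-1 curve, so deg p = 2.
From the visible intercepts: among the integer gridlines, it crosses the y-axis at y ∈ {-2, 1}; no x-intercept at any integer in the box.
Assembling these constraints gives the stated polynomial.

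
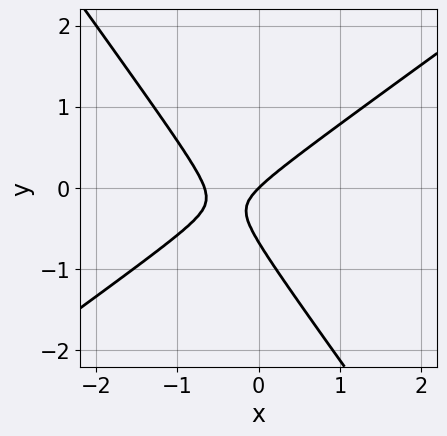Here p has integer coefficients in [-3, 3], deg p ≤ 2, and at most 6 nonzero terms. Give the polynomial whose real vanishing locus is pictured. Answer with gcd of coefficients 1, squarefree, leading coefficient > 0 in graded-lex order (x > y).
(a) deg p = 2. No degree-1 curve has this shape.
(b) From the axis intercepts and sections: one y-axis crossing is at y = 0; it meets the x-axis at x = 0 (among the integer gridlines).
(c) Matching integer coefficients to the picture gives p.

3*x^2 - 2*x*y - 3*y^2 + 2*x - 2*y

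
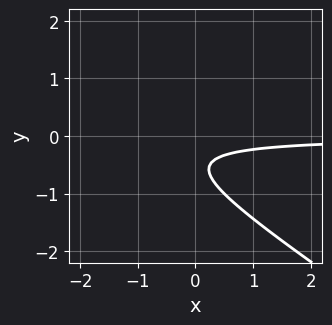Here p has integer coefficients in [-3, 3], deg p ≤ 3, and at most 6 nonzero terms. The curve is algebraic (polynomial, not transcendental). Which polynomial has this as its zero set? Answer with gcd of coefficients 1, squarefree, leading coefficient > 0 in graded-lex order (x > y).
First, degree: the shape is more complex than any degree-1 curve, so deg p = 2.
Then, from the axis intercepts and sections: no y-intercept at any integer in the box; no x-intercept at any integer in the box.
Finally, together with the visible shape, these determine p as stated.

2*x*y + 3*y^2 + 3*y + 1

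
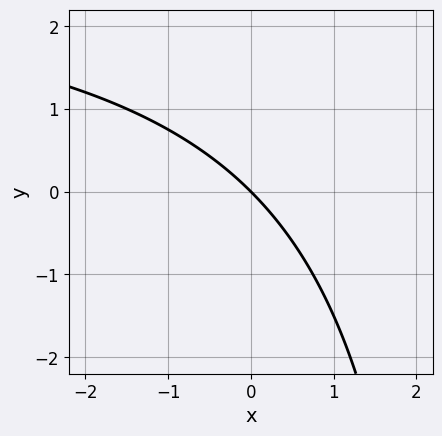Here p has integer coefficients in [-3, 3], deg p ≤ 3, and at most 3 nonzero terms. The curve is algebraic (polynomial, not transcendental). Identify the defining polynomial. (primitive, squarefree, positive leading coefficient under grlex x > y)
x*y - 3*x - 3*y

The degree is 2 — a generic line meets the curve in up to 2 points.
From the visible intercepts: it crosses the y-axis at the gridline y = 0; it crosses the x-axis at the gridline x = 0.
Matching integer coefficients to the picture gives p.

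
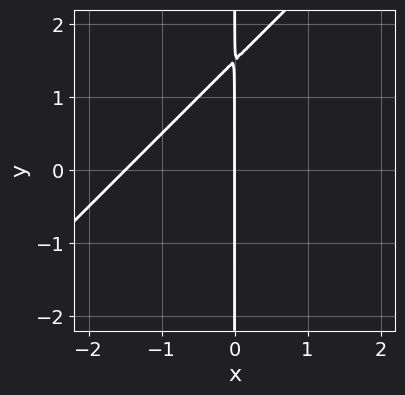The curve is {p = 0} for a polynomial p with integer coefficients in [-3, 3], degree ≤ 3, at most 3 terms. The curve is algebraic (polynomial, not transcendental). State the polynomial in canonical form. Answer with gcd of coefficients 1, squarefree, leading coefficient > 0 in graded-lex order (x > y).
(a) Degree: the shape is more complex than any degree-1 curve, so deg p = 2.
(b) Observable constraints: the visible y-axis segment lies entirely on the curve; it crosses the x-axis at the gridline x = 0.
(c) These observations pin down the coefficients.

2*x^2 - 2*x*y + 3*x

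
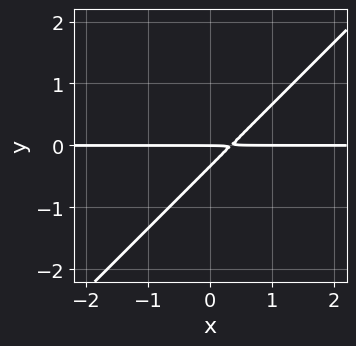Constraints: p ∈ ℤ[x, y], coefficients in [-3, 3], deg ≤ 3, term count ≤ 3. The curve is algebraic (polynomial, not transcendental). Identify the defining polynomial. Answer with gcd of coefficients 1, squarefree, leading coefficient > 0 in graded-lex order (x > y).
First, degree: no degree-1 curve has this shape, so deg p = 2.
Next, against the integer gridlines: one y-axis crossing is at y = 0; every point of the x-axis in the box is on the curve.
Finally, solving for integer coefficients yields p as stated.

3*x*y - 3*y^2 - y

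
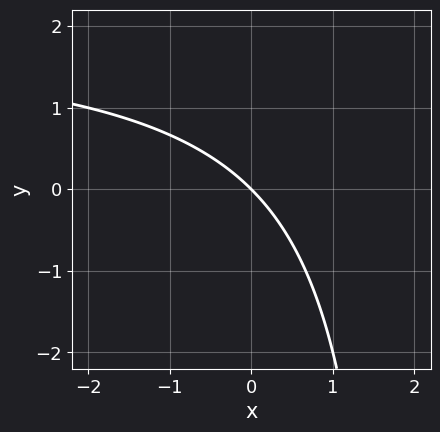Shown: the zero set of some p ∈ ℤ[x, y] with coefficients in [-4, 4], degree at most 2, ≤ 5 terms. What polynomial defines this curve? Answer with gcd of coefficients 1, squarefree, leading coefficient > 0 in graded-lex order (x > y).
x*y - 2*x - 2*y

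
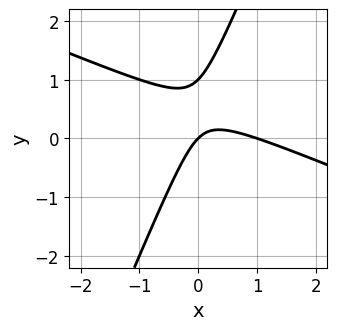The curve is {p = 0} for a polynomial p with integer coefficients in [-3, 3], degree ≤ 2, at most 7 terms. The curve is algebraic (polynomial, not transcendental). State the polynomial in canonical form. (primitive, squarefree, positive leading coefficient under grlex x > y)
deg p = 2.
Checking where it meets the axes: among the integer gridlines, it crosses the x-axis at x ∈ {0, 1}; among the integer gridlines, it crosses the y-axis at y ∈ {0, 1}.
The integer polynomial consistent with all of this is the stated p.

x^2 + 2*x*y - y^2 - x + y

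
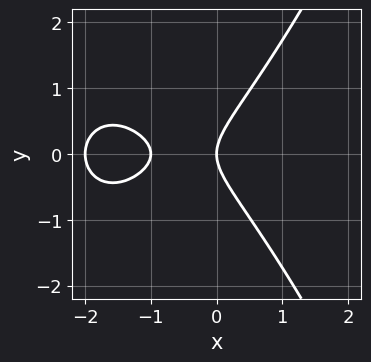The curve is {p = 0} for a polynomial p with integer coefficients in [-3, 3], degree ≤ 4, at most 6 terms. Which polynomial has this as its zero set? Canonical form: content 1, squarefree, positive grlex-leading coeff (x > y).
x^3 + 3*x^2 - 2*y^2 + 2*x

First, the degree is 3 — a generic line meets the curve in up to 3 points.
Next, symmetries: the y ↦ −y reflection is a symmetry, so y appears only in even powers.
Next, checking where it meets the axes: one y-axis crossing is at y = 0; the x-axis gridline crossings are at x ∈ {-2, -1, 0}.
Finally, matching integer coefficients to the picture gives p.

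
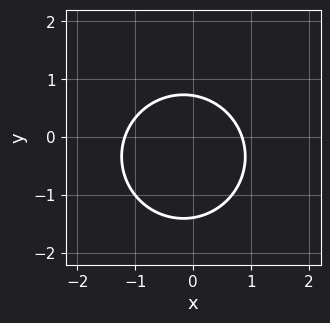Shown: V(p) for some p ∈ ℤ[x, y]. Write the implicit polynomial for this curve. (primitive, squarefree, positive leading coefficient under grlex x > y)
First, the degree is 2 — the shape is more complex than any degree-1 curve.
Finally, matching integer coefficients to the picture gives p.

3*x^2 + 3*y^2 + x + 2*y - 3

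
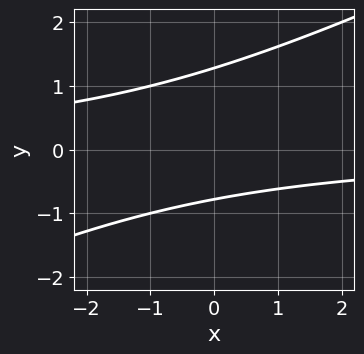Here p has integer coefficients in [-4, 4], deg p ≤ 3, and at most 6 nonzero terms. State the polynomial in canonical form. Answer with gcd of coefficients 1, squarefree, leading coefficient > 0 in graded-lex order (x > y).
x*y - 2*y^2 + y + 2

(a) deg p = 2.
(b) From the axis intercepts and sections: it misses every integer gridline on the x-axis.
(c) Putting this together gives p.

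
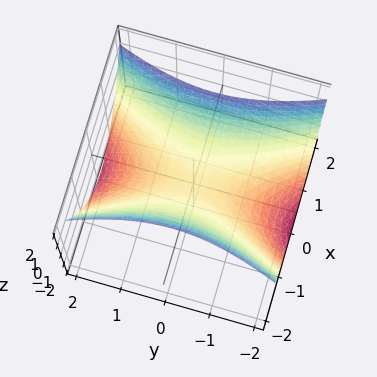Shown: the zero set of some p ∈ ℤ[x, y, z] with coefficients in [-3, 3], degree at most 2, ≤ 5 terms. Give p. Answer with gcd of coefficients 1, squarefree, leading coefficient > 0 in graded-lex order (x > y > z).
3*x^2 - y^2 - 3*z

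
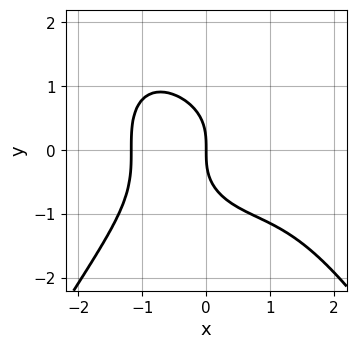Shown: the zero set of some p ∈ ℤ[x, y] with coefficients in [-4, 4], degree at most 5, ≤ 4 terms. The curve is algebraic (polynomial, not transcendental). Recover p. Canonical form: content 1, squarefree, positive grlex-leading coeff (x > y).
x^4 - x^3 + 2*y^3 + 3*x

(a) Degree: the shape is more complex than any degree-3 curve, so deg p = 4.
(b) From the axis intercepts and sections: it crosses the y-axis at the gridline y = 0; it meets the x-axis at x = 0 (among the integer gridlines).
(c) Putting this together gives p.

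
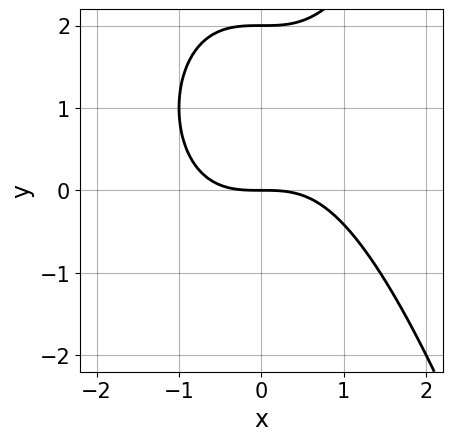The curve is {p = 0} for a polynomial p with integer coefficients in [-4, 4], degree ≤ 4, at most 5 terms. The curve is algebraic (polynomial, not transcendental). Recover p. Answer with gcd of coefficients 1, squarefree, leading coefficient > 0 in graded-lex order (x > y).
First, the degree is 3 — the shape is more complex than any degree-2 curve.
Next, reading off the gridlines: among the integer gridlines, it crosses the y-axis at y ∈ {0, 2}; it meets the x-axis at x = 0 (among the integer gridlines).
Finally, the integer polynomial consistent with all of this is the stated p.

x^3 - y^2 + 2*y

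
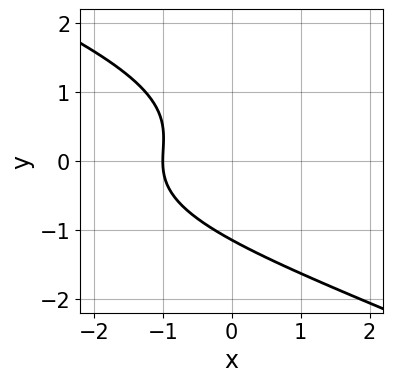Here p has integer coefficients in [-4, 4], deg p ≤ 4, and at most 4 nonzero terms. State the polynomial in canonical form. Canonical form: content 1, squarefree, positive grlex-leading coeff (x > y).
x*y^2 + 2*y^3 + 3*x + 3

(a) deg p = 3.
(b) From the visible intercepts: one x-axis crossing is at x = -1.
(c) These observations pin down the coefficients.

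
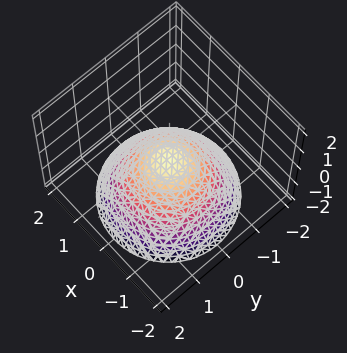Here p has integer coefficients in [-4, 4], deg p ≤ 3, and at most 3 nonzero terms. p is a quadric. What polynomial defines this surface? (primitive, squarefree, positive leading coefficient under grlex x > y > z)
2*x^2 + 2*y^2 + 3*z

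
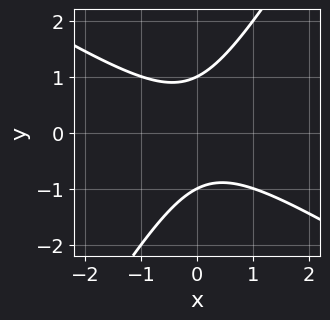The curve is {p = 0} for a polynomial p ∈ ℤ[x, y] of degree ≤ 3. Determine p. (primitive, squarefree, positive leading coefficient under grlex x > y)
x^2 + x*y - y^2 + 1

1. deg p = 2.
2. From the visible intercepts: among the integer gridlines, it crosses the y-axis at y ∈ {-1, 1}; it misses every integer gridline on the x-axis.
3. Assembling these constraints gives the stated polynomial.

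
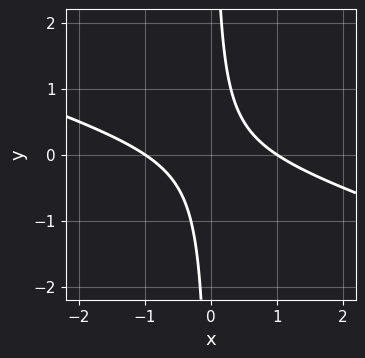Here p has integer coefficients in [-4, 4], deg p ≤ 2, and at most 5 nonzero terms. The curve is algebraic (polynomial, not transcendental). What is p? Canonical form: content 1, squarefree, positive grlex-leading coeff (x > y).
The degree is 2 — no degree-1 curve has this shape.
From the visible intercepts: the x-axis gridline crossings are at x ∈ {-1, 1}; it misses every integer gridline on the y-axis.
The integer polynomial consistent with all of this is the stated p.

x^2 + 3*x*y - 1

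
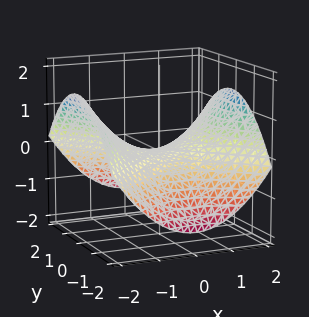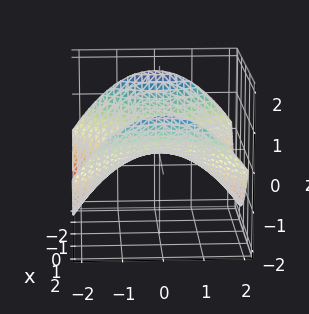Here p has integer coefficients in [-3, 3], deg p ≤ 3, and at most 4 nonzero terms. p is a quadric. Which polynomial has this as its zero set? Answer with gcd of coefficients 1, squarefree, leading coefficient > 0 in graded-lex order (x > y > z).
x^2 - y^2 - 3*z

(a) The degree is 2 — a hyperbolic paraboloid; a quadric.
(b) Symmetries: the y ↦ −y reflection is a symmetry, so y appears only in even powers; the x ↦ −x reflection is a symmetry, so x appears only in even powers.
(c) Reading off the gridlines: one x-axis crossing is at x = 0; it meets the z-axis at z = 0 (among the integer gridlines); it meets the y-axis at y = 0 (among the integer gridlines).
(d) Matching integer coefficients to the picture gives p.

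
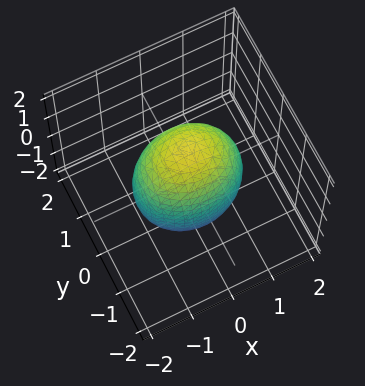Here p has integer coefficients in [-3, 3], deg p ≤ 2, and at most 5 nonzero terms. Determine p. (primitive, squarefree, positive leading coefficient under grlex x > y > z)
2*x^2 + 3*y^2 + z^2 - 3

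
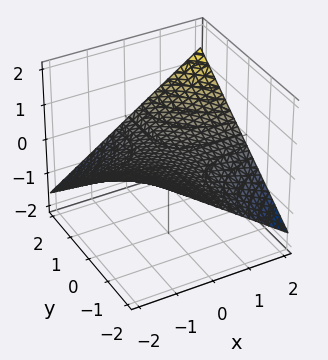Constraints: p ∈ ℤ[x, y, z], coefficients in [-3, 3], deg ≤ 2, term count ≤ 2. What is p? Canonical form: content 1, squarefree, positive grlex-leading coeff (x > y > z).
Degree: a hyperbolic paraboloid; a quadric, so deg p = 2.
From the axis intercepts and sections: every point of the x-axis in the box is on the surface; it crosses the z-axis at the gridline z = 0; the visible y-axis segment lies entirely on the surface.
The integer polynomial consistent with all of this is the stated p.

x*y - 3*z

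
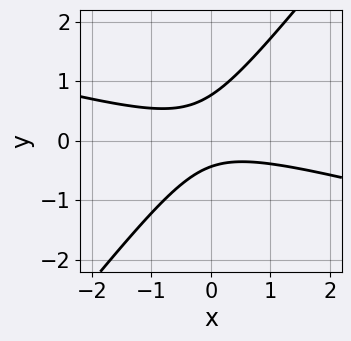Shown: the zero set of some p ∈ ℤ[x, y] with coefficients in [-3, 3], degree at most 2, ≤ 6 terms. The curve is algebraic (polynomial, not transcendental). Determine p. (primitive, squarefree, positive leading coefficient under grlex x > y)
x^2 + 3*x*y - 3*y^2 + y + 1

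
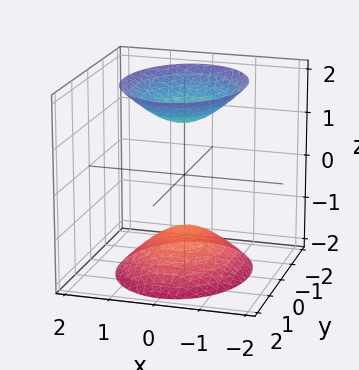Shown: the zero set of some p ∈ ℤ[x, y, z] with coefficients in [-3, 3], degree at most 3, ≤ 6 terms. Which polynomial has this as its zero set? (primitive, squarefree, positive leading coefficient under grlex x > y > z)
I count 2 distinct pieces. Treating them together as one polynomial.
deg p = 2. Two sheets facing apart; a quadric.
Symmetries: it's symmetric under z → −z, forcing even powers of z; the y ↦ −y reflection is a symmetry, so y appears only in even powers; the x ↦ −x reflection is a symmetry, so x appears only in even powers.
From the axis intercepts and sections: the surface avoids every integer x-axis point in the box; no y-intercept at any integer in the box.
Solving for integer coefficients yields p as stated.

3*x^2 + 2*y^2 - 2*z^2 + 3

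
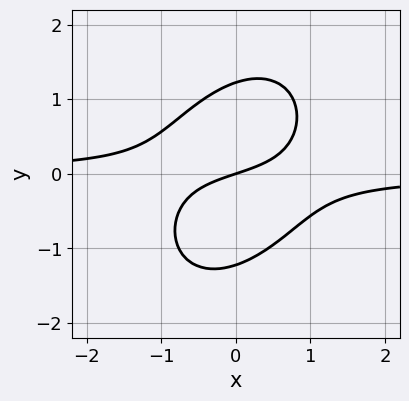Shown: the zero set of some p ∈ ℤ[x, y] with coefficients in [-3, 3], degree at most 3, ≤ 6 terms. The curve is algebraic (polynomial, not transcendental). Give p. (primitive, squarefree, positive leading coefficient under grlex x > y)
3*x^2*y - 2*x*y^2 + 2*y^3 + x - 3*y

1. Degree: the shape is more complex than any degree-2 curve, so deg p = 3.
2. Observable constraints: it meets the y-axis at y = 0 (among the integer gridlines); it meets the x-axis at x = 0 (among the integer gridlines).
3. Together with the visible shape, these determine p as stated.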